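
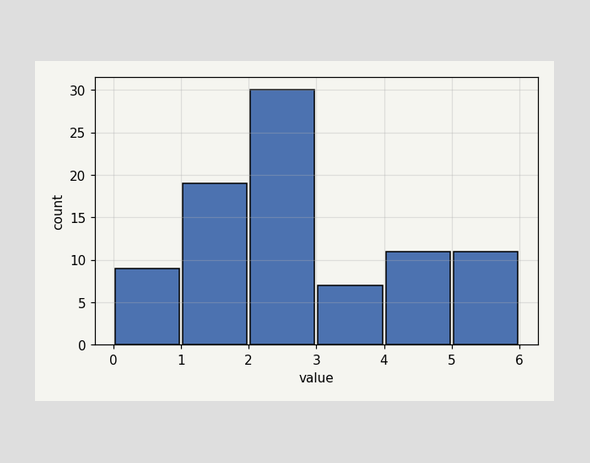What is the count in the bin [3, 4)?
The [3, 4) bin has height 7.

7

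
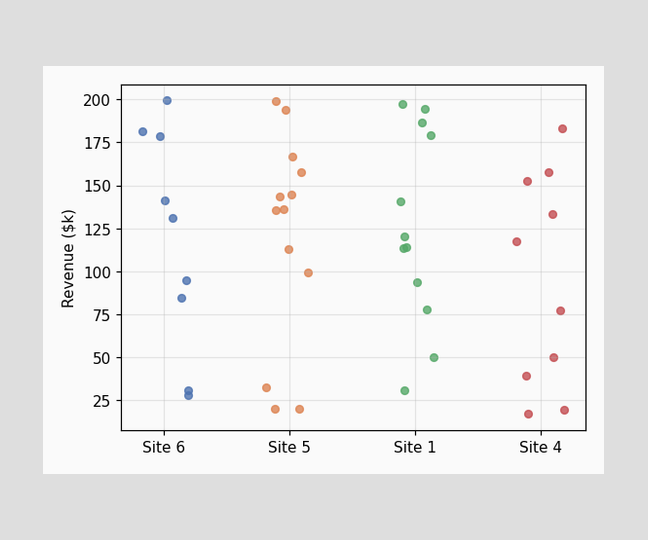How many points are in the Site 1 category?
Counting the markers in the Site 1 column gives 12.

12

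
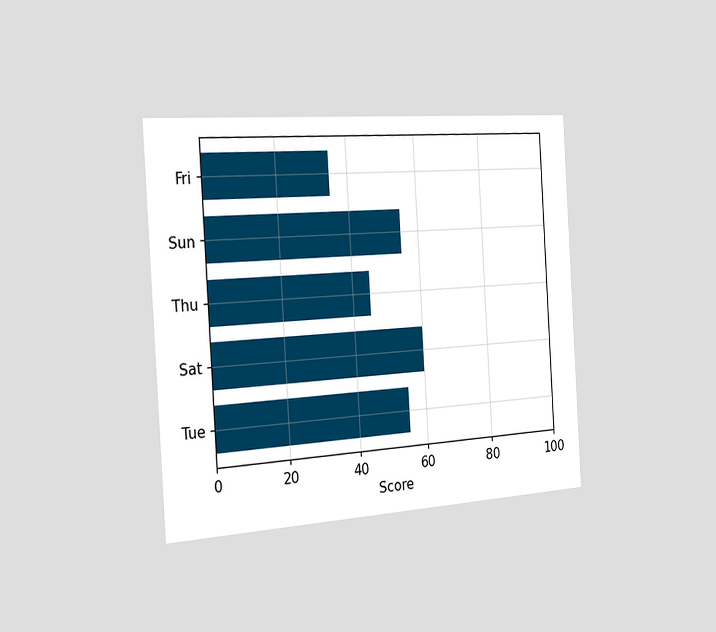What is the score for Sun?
The chart is tilted about 3° counter-clockwise and viewed slightly from the left. Reading along the chart's x-axis, the Sun bar reaches 55.

55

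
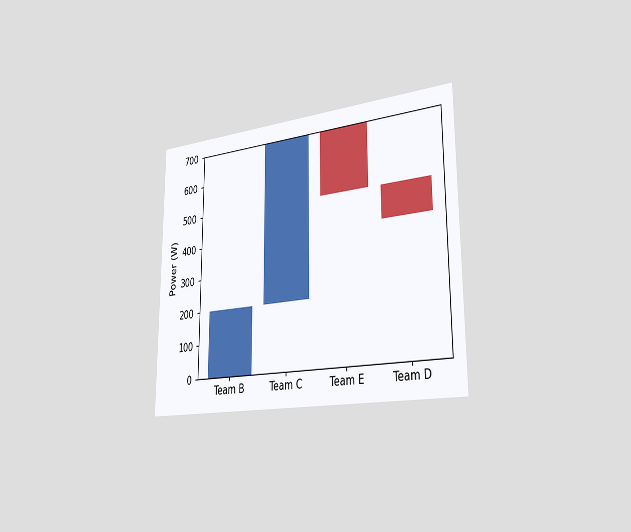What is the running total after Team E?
500W

The chart is viewed slightly from the right. After Team E the running total reaches 500W.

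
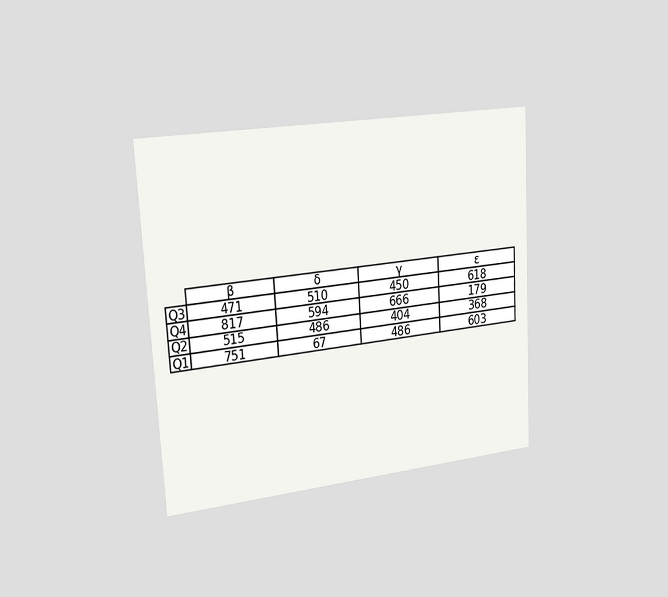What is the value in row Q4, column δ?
594

The chart is tilted about 3° counter-clockwise and viewed slightly from the left. The (Q4, δ) cell reads 594.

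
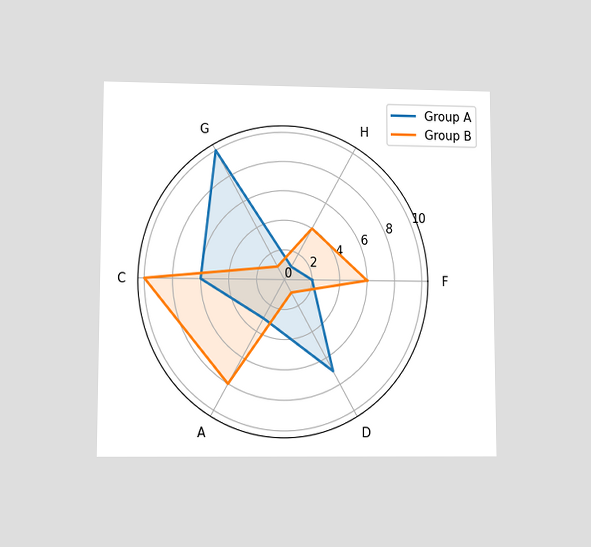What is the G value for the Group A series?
10

The chart is viewed at a slight angle. On the G axis, Group A reaches 10.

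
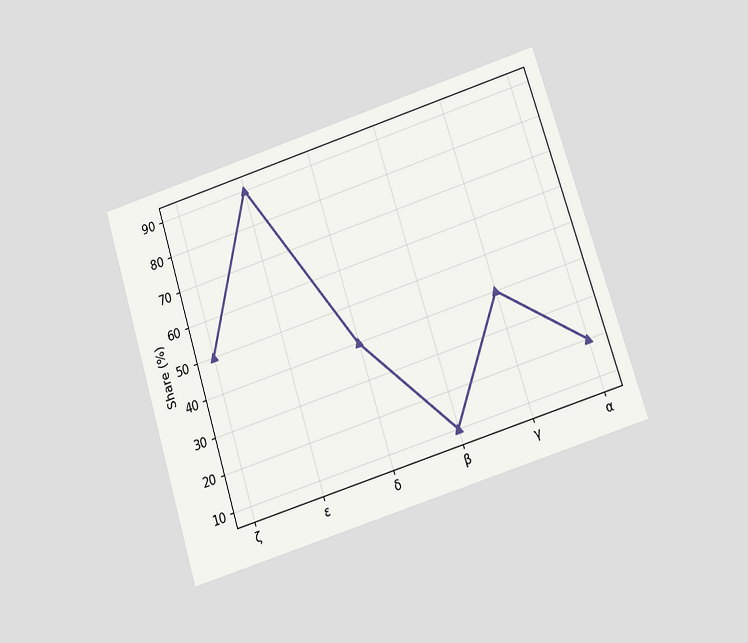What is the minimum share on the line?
The chart is tilted about 18° counter-clockwise and viewed at a slight angle. The lowest point is at β, and reading across to the y-axis gives 10%.

10%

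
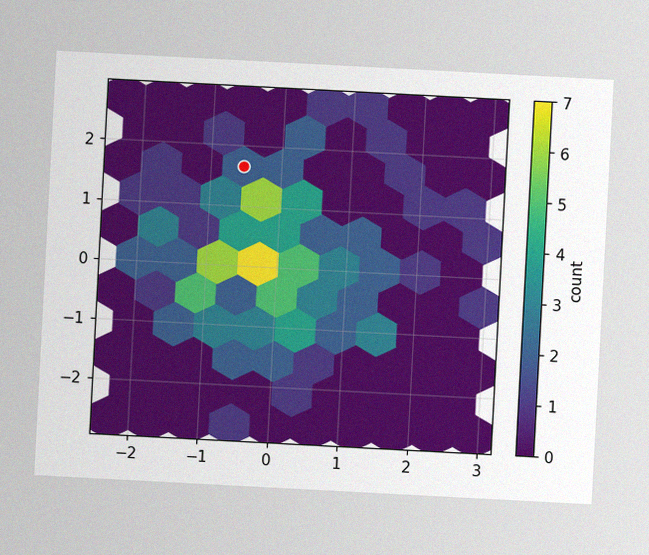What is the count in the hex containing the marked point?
The chart is tilted about 3° clockwise, with some photo noise. The marked hex reads 2 on the colorbar.

2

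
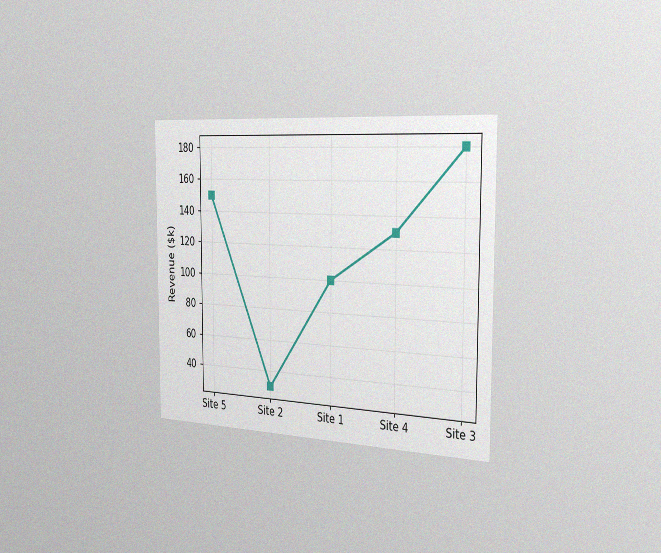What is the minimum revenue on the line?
$30k

The chart is viewed slightly from the right, with some photo noise. The lowest point is at Site 2, and reading across to the y-axis gives $30k.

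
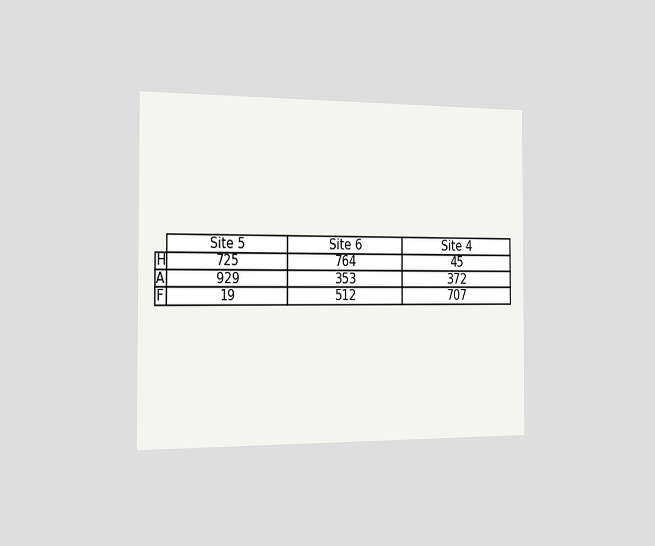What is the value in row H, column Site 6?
764

The chart is viewed slightly from the left. The (H, Site 6) cell reads 764.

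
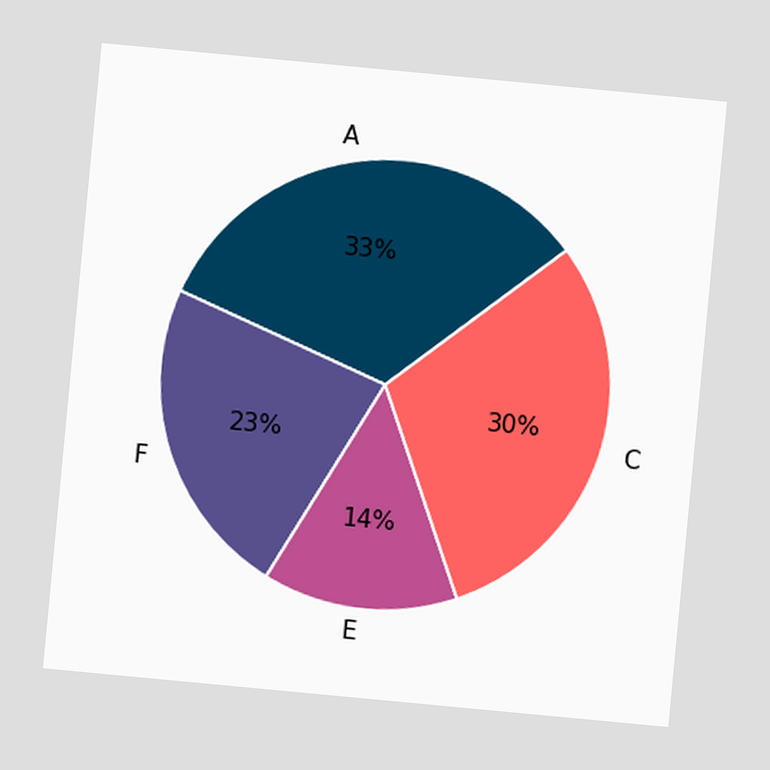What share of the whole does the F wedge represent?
23%

The chart is tilted about 5° clockwise. The F slice takes up 23% of the pie.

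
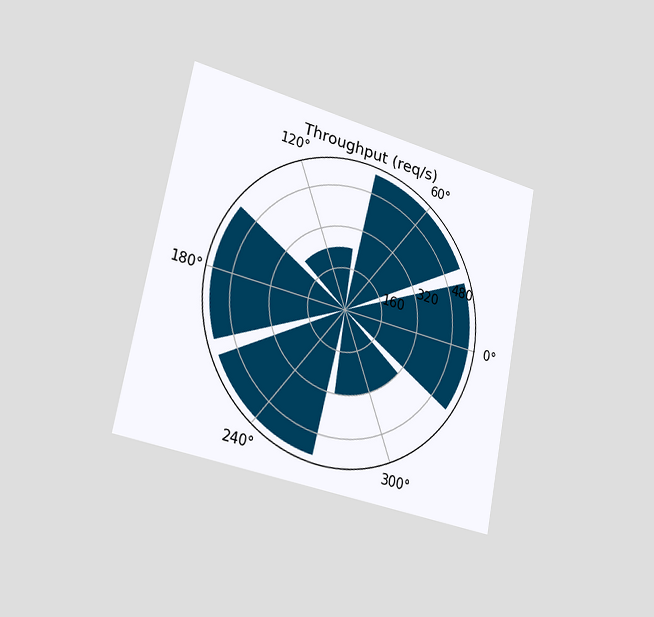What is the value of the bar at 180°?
560req/s

The chart is tilted about 11° clockwise and viewed slightly from the left. The bar at 180° reaches 560req/s on the radial axis.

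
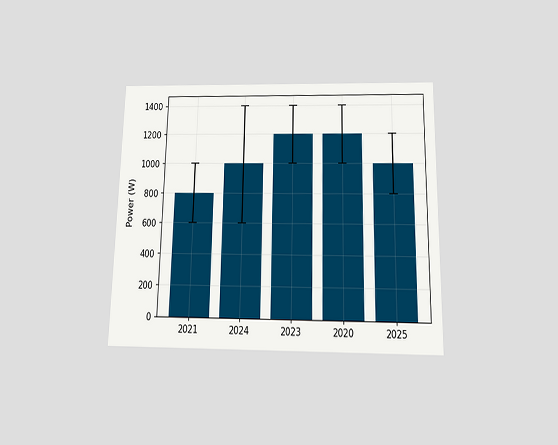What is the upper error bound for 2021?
1000W

The chart is viewed slightly from below. The 2021 bar's upper whisker reaches 1000W.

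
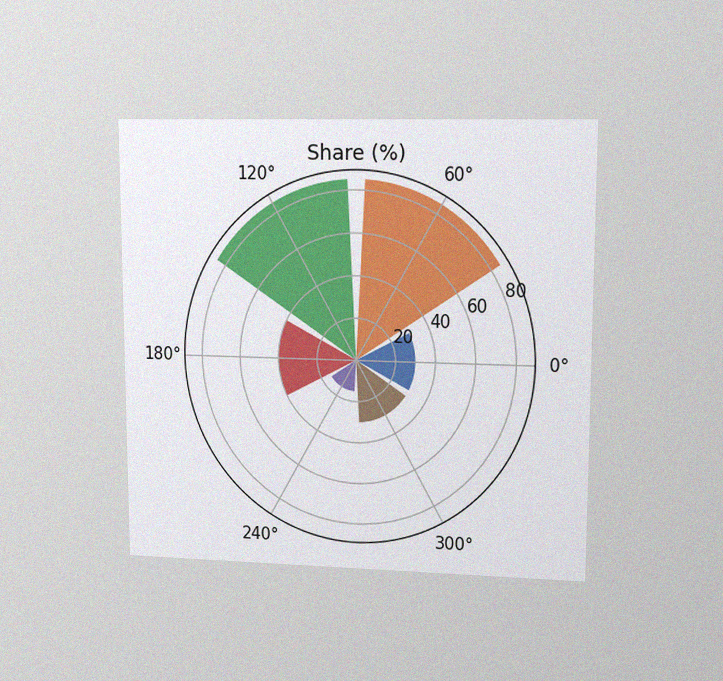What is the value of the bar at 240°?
15%

The chart is viewed at a slight angle, with some photo noise. The bar at 240° reaches 15% on the radial axis.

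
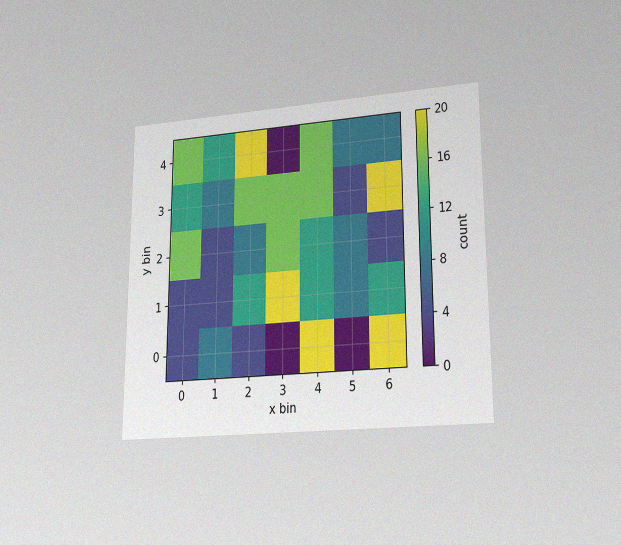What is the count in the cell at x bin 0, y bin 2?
16

The chart is viewed at a slight angle, with some photo noise. Matching the cell (0, 2) against the colorbar gives 16.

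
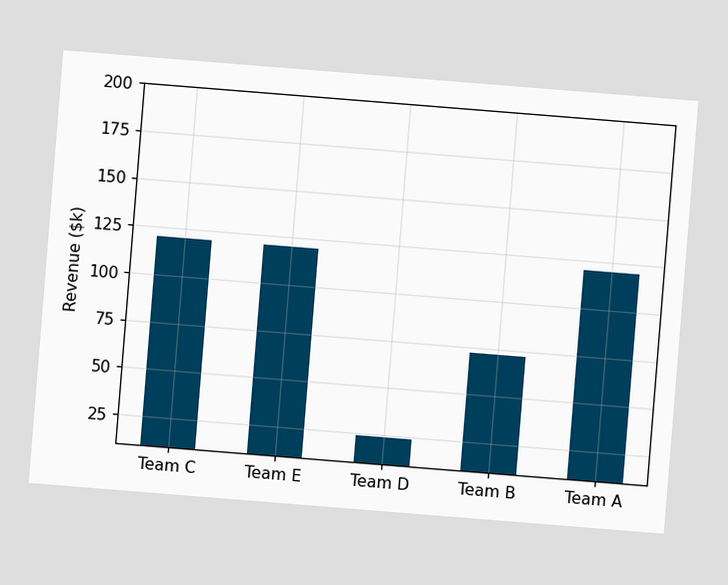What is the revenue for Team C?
$120k

The chart is tilted about 5° clockwise. Reading along the chart's y-axis, the Team C bar reaches $120k.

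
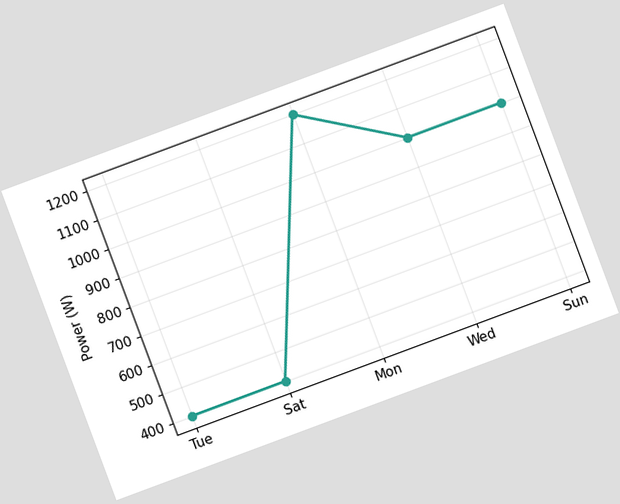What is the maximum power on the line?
The chart is tilted about 20° counter-clockwise. The highest point is at Mon, and reading across to the y-axis gives 1200W.

1200W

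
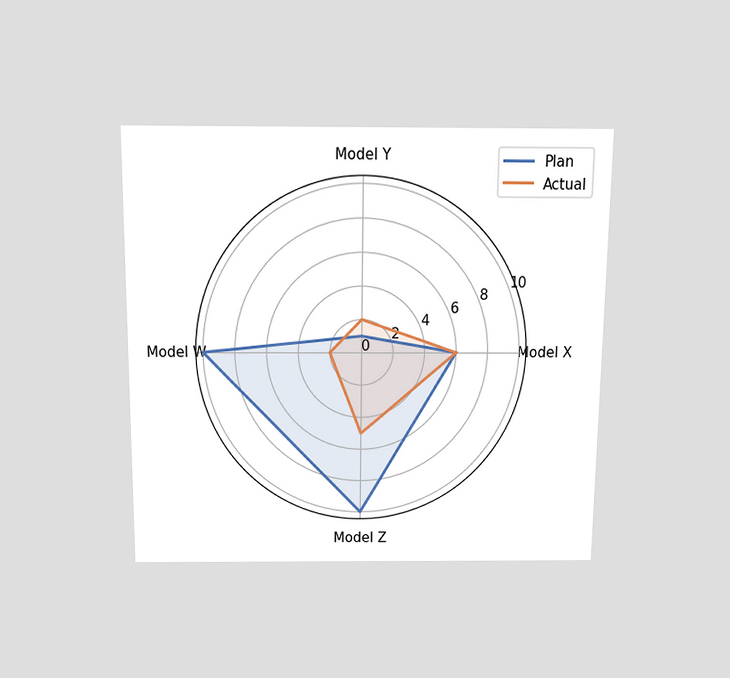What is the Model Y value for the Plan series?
1

The chart is viewed slightly from above. On the Model Y axis, Plan reaches 1.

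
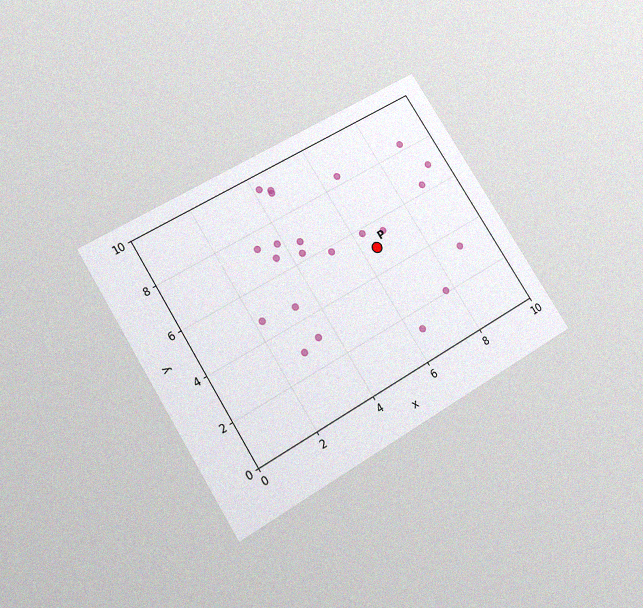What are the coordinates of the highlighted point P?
The chart is tilted about 32° counter-clockwise and viewed slightly from below, with some photo noise. Following the gridlines from P to each axis, P sits at (6.5, 5).

(6.5, 5)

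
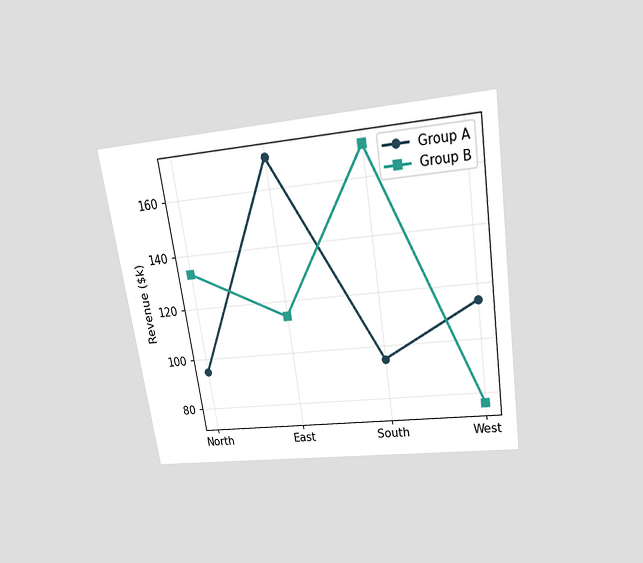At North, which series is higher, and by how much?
Group B, by $38k

The chart is tilted about 9° counter-clockwise and viewed slightly from above. At North, Group B sits above the other line by $38k.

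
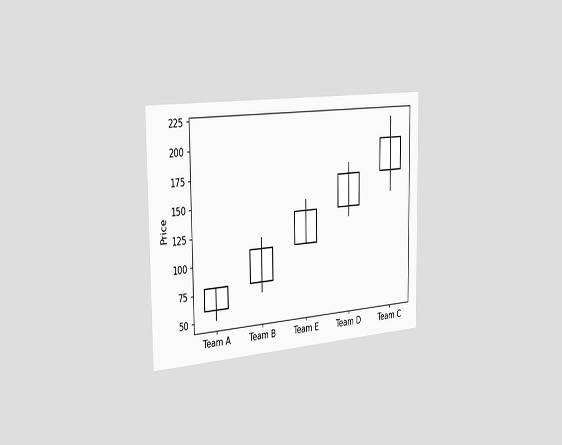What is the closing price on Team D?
The chart is viewed slightly from the left. The Team D candle closes at 170.

170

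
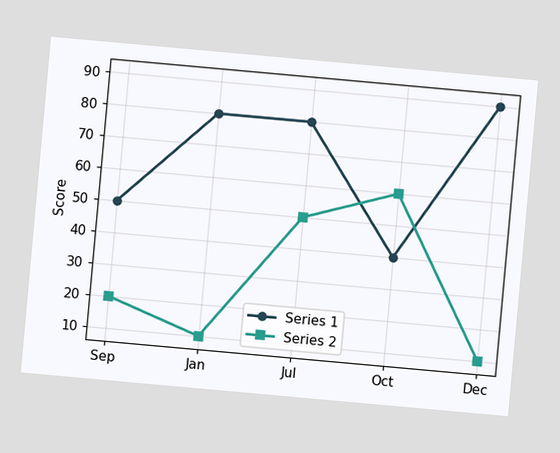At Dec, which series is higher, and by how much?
The chart is tilted about 5° clockwise. At Dec, Series 1 sits above the other line by 80.

Series 1, by 80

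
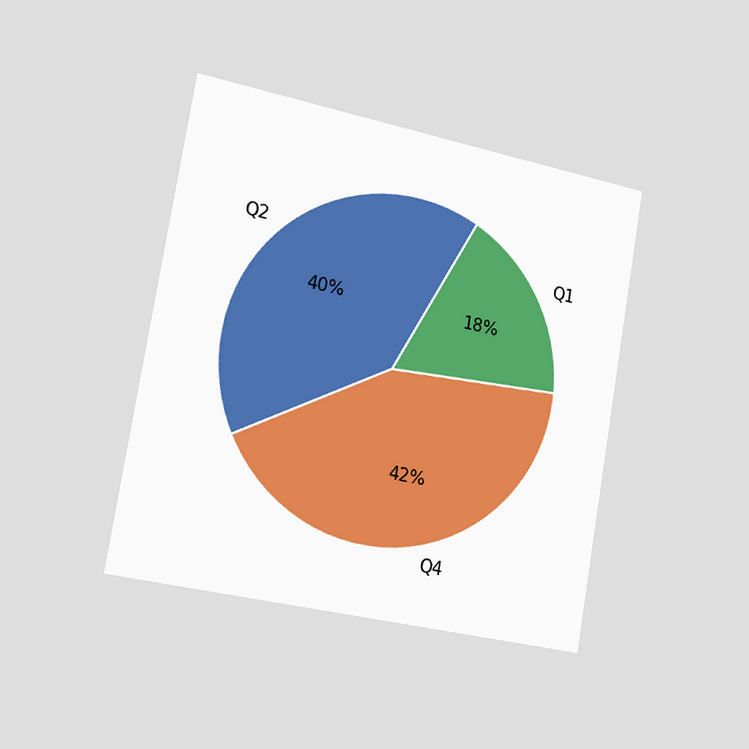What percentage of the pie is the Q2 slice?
The chart is tilted about 10° clockwise and viewed slightly from the left. The Q2 slice takes up 40% of the pie.

40%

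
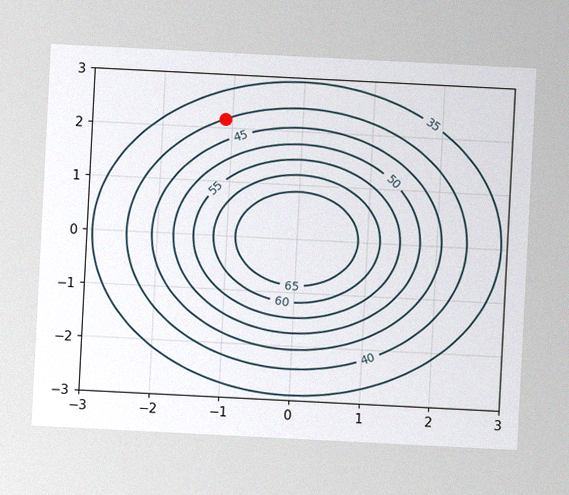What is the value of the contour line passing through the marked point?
40

The chart is tilted about 3° clockwise, with some photo noise. The marked point sits on the contour labelled 40.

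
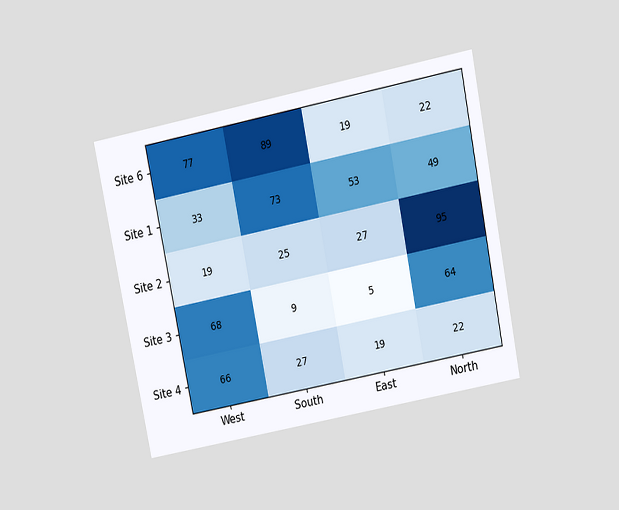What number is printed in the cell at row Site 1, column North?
49

The chart is tilted about 11° counter-clockwise and viewed slightly from above. The (Site 1, North) cell reads 49.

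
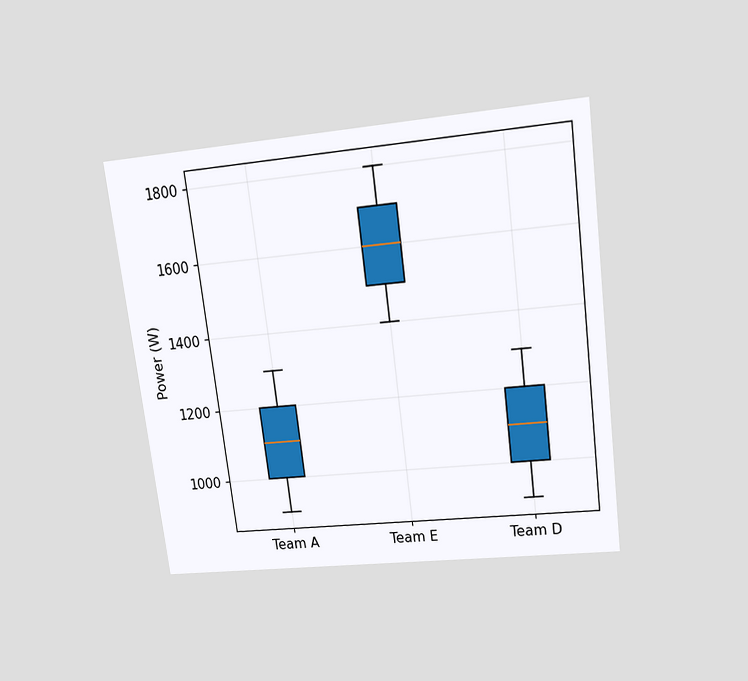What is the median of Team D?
The chart is tilted about 7° counter-clockwise and viewed slightly from above. The median line in the Team D box sits at 1100W.

1100W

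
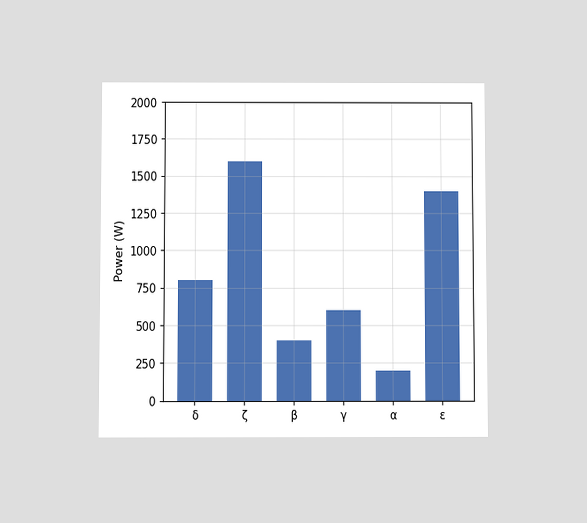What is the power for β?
400W

The chart is viewed at a slight angle. Reading along the chart's y-axis, the β bar reaches 400W.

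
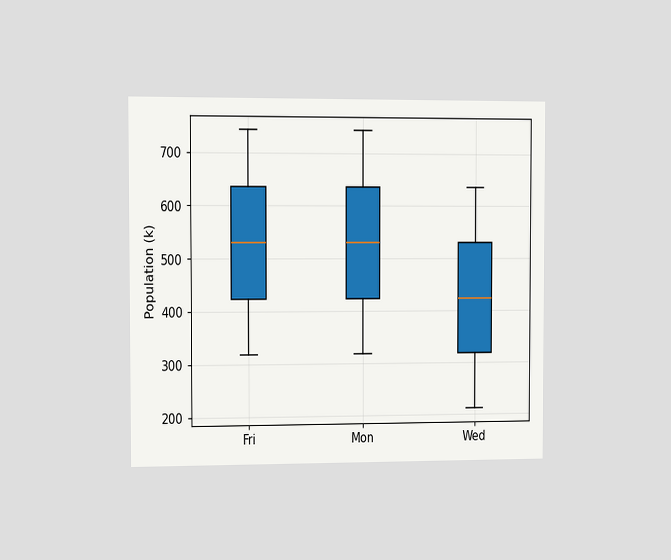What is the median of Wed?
424k

The chart is viewed slightly from the left. The median line in the Wed box sits at 424k.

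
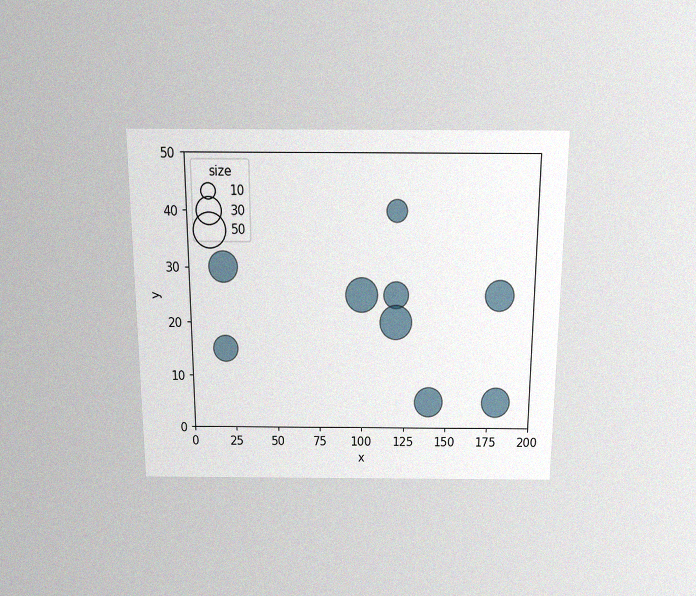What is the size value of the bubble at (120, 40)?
The chart is viewed slightly from above, with some photo noise. Matching the bubble at (120, 40) against the size legend gives 20.

20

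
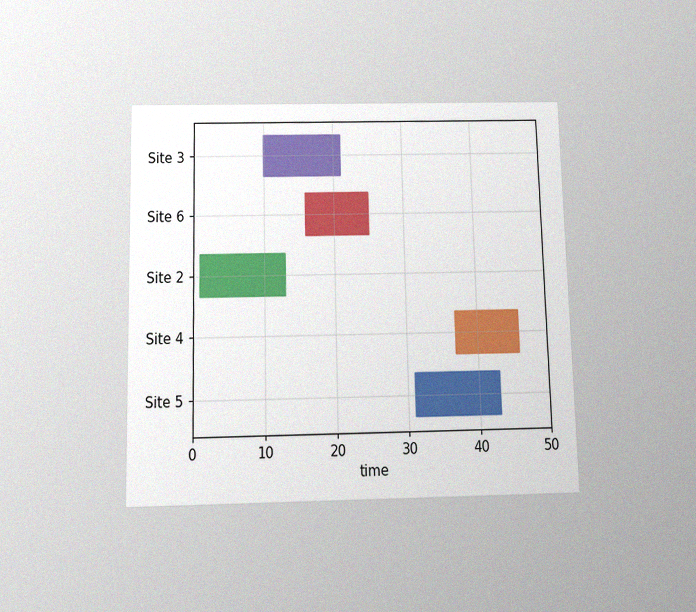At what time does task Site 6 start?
The chart is viewed slightly from below, with some photo noise. The Site 6 bar begins at t=16.

16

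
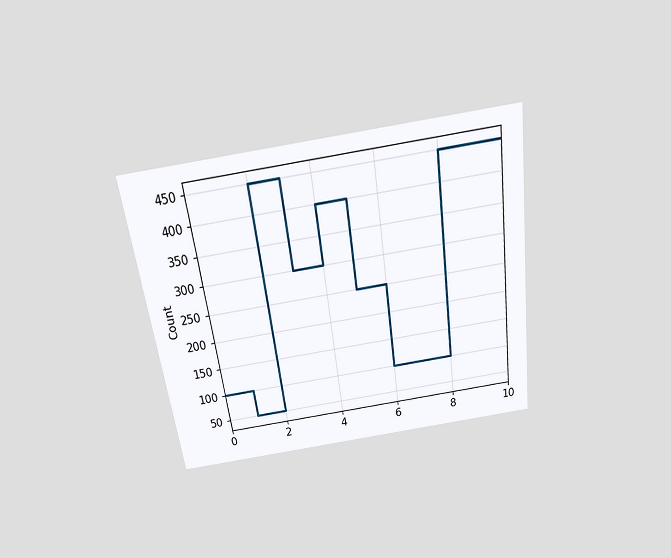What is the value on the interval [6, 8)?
100

The chart is tilted about 8° counter-clockwise and viewed slightly from above. On [6, 8) the step sits at 100.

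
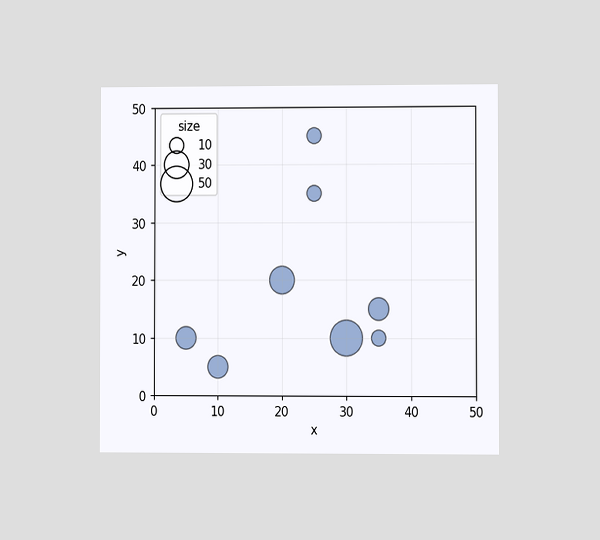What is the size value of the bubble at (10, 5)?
20

The chart is viewed at a slight angle. Matching the bubble at (10, 5) against the size legend gives 20.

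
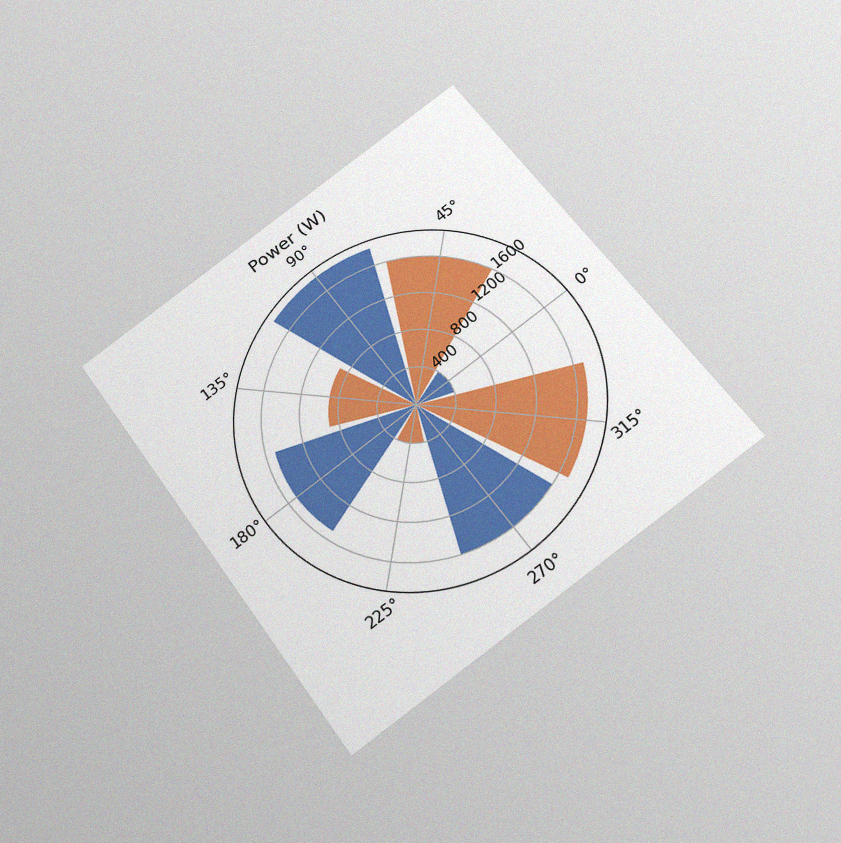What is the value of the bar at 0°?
The chart is tilted about 36° counter-clockwise and viewed slightly from below, with some photo noise. The bar at 0° reaches 400W on the radial axis.

400W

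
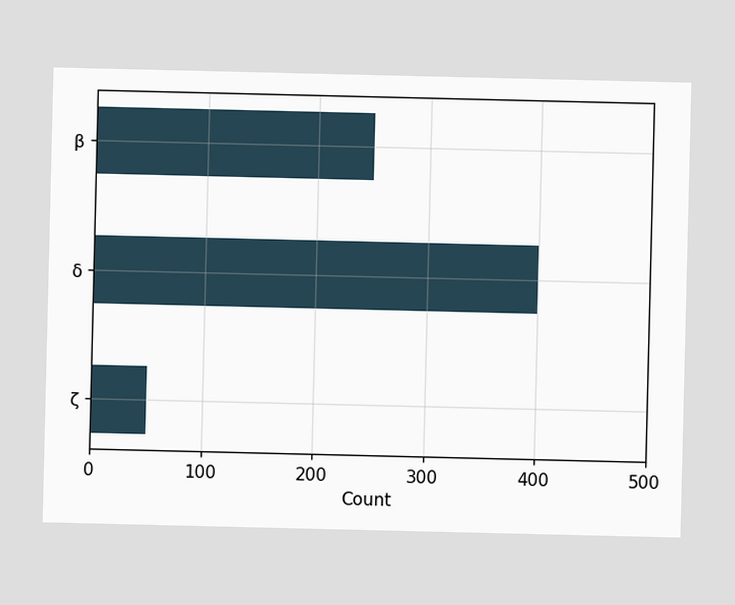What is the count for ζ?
50

Reading along the chart's x-axis, the ζ bar reaches 50.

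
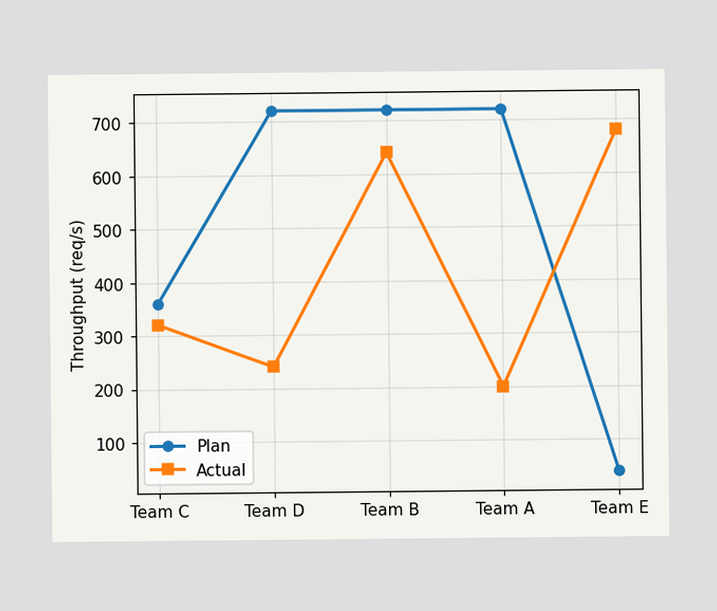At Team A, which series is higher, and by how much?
At Team A, Plan sits above the other line by 520req/s.

Plan, by 520req/s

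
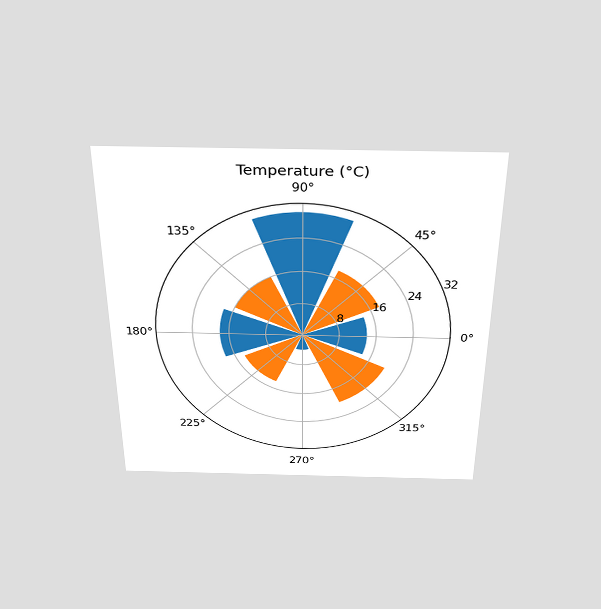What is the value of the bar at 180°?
18°C

The chart is viewed slightly from above. The bar at 180° reaches 18°C on the radial axis.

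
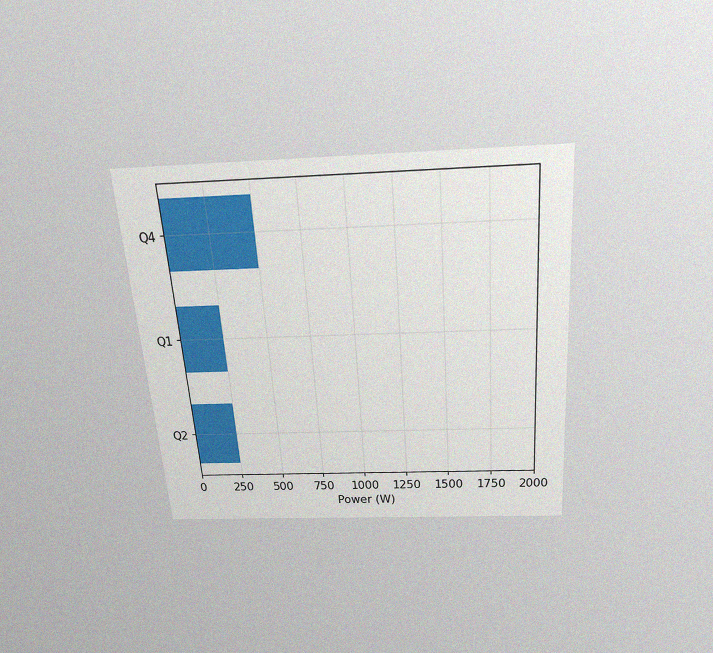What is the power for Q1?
The chart is tilted about 4° counter-clockwise and viewed slightly from above, with some photo noise. Reading along the chart's x-axis, the Q1 bar reaches 250W.

250W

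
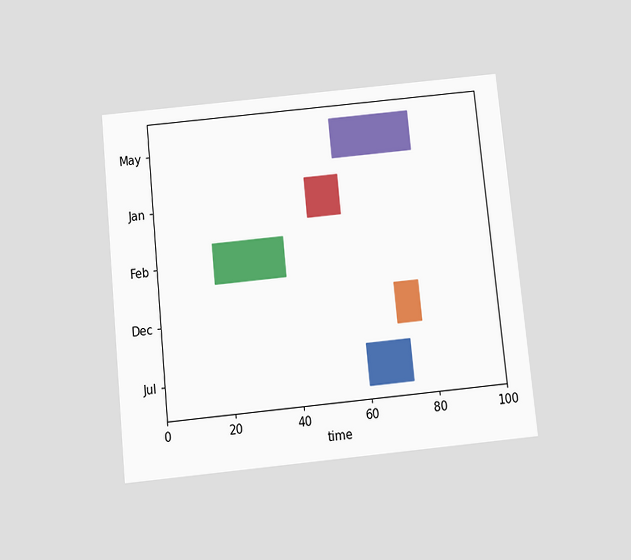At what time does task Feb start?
17

The chart is tilted about 6° counter-clockwise and viewed slightly from below. The Feb bar begins at t=17.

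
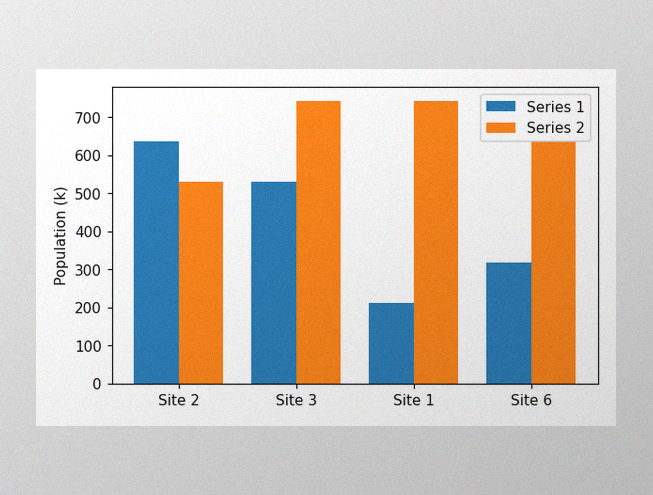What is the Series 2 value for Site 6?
The image has some photo noise and uneven lighting. The Series 2 bar at Site 6 reaches 636k on the y-axis.

636k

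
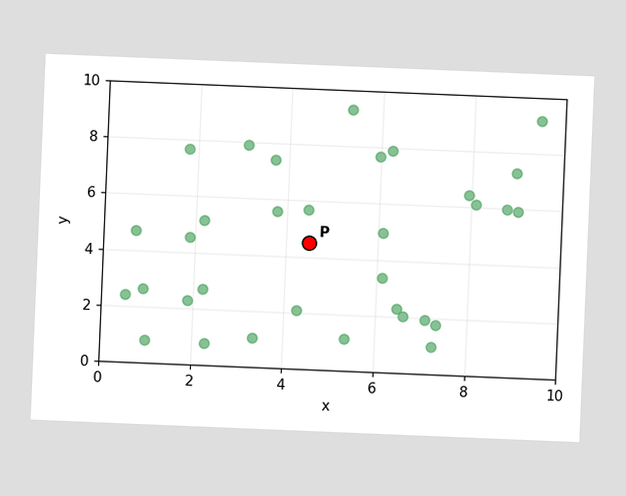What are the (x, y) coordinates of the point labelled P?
The chart is tilted about 2° clockwise. Following the gridlines from P to each axis, P sits at (4.5, 4.5).

(4.5, 4.5)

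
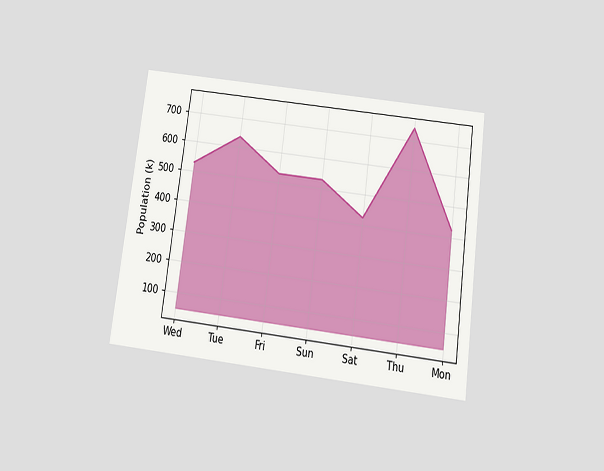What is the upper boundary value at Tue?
636k

The chart is tilted about 8° clockwise and viewed slightly from below. At Tue the upper boundary is at 636k.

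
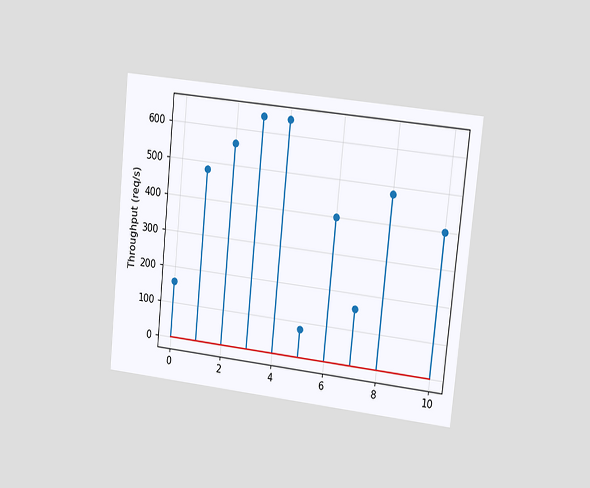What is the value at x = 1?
The chart is tilted about 6° clockwise and viewed slightly from the right. The stem at x=1 reaches 480req/s.

480req/s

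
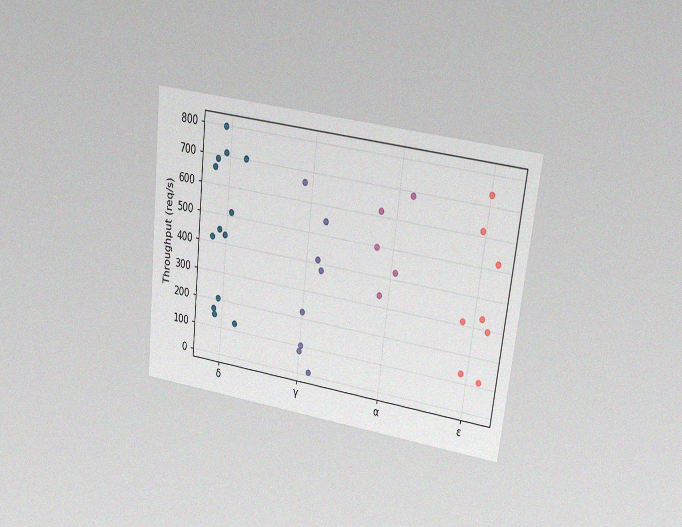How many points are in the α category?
5

The chart is tilted about 7° clockwise and viewed at a slight angle, with some photo noise. Counting the markers in the α column gives 5.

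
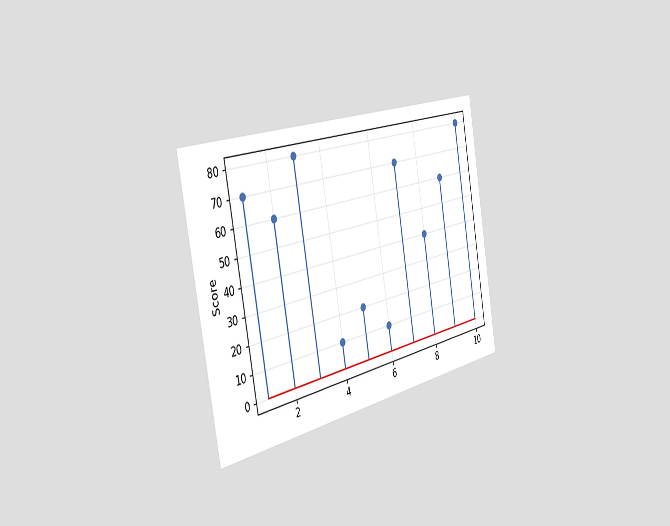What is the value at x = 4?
10

The chart is tilted about 10° counter-clockwise and viewed slightly from the left. The stem at x=4 reaches 10.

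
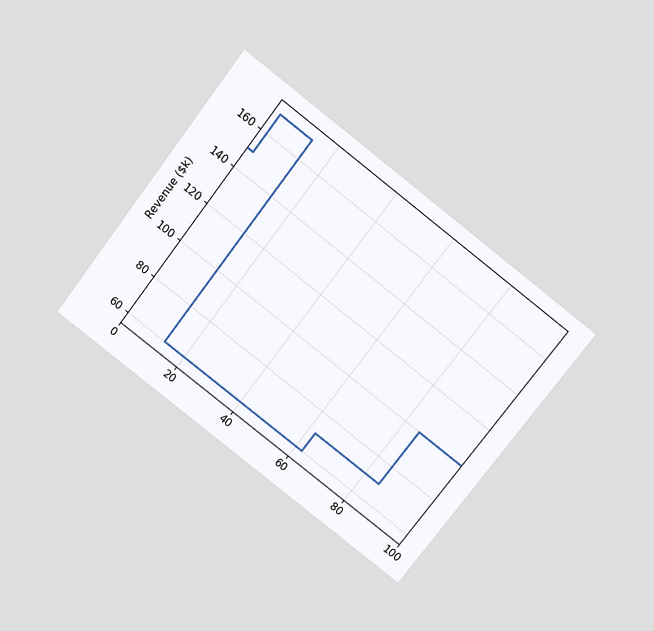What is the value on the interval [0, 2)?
$150k

The chart is tilted about 38° clockwise and viewed slightly from above. On [0, 2) the step sits at $150k.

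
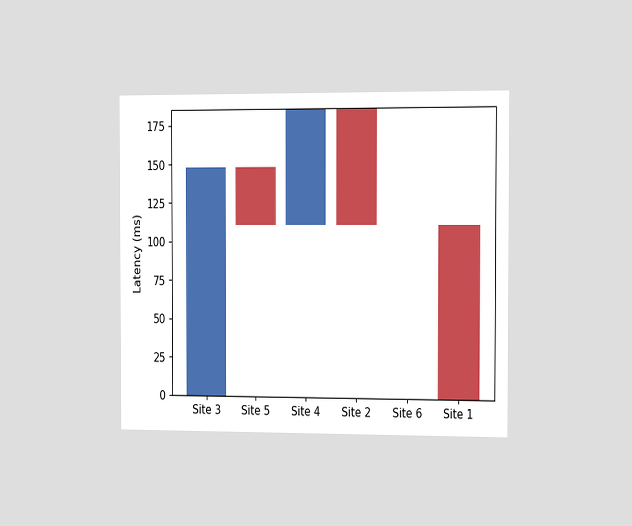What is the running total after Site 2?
The chart is viewed slightly from the right. After Site 2 the running total reaches 111ms.

111ms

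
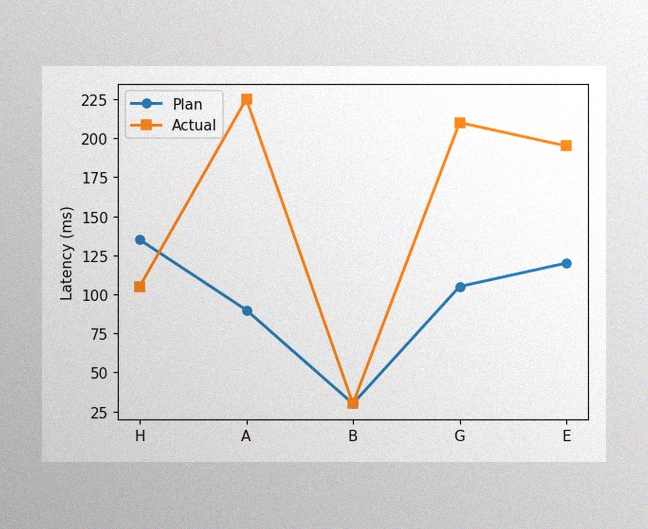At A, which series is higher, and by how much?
The image has some photo noise and uneven lighting. At A, Actual sits above the other line by 135ms.

Actual, by 135ms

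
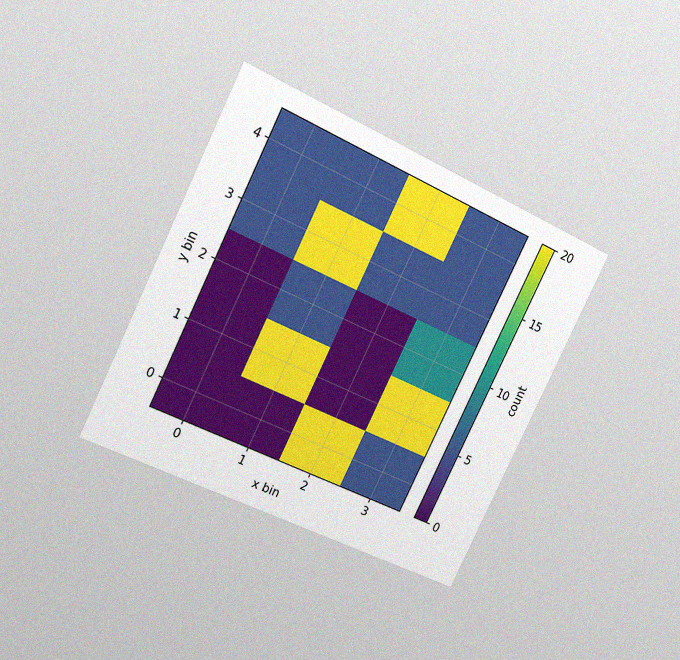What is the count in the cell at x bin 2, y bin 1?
0

The chart is tilted about 26° clockwise and viewed at a slight angle, with some photo noise. Matching the cell (2, 1) against the colorbar gives 0.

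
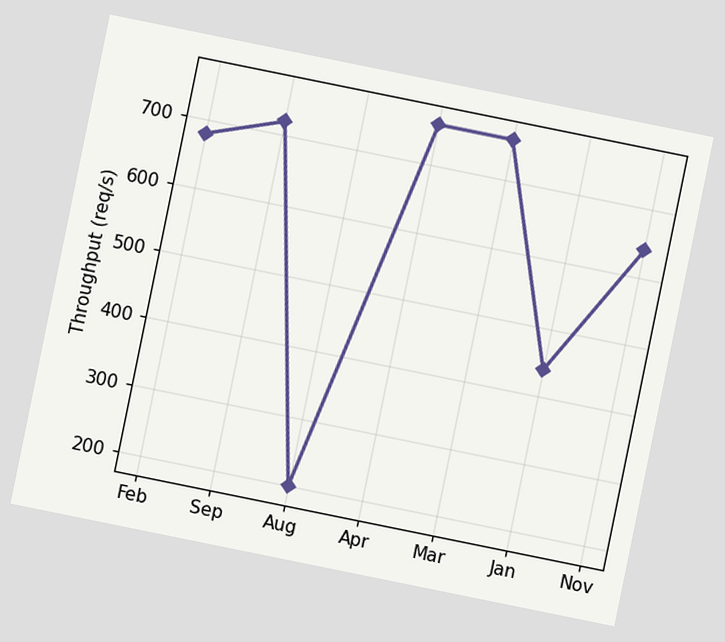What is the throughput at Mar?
The chart is tilted about 11° clockwise. At Mar, the line is at 760req/s.

760req/s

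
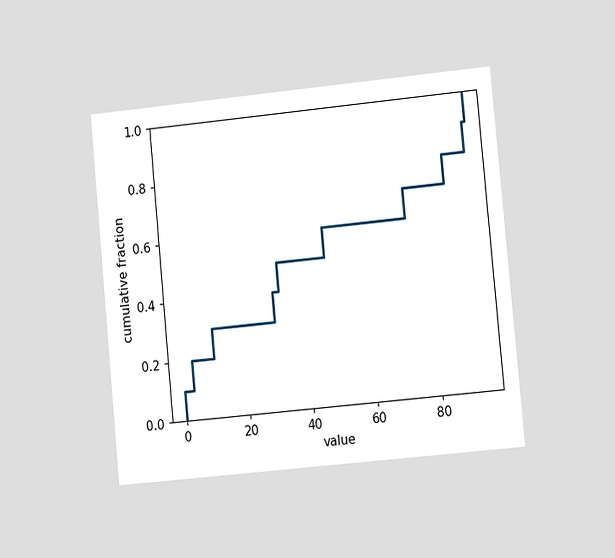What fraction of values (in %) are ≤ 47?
The chart is tilted about 5° counter-clockwise and viewed slightly from the right. At x=47 the ECDF step is at 60%.

60%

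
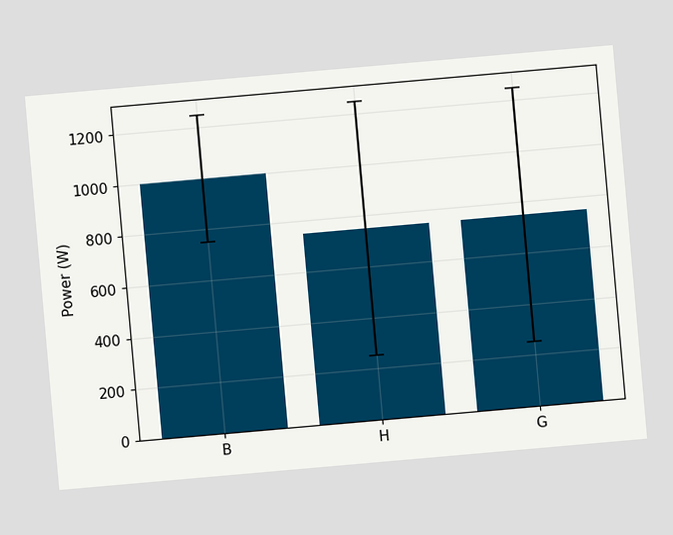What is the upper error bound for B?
1250W

The chart is tilted about 5° counter-clockwise. The B bar's upper whisker reaches 1250W.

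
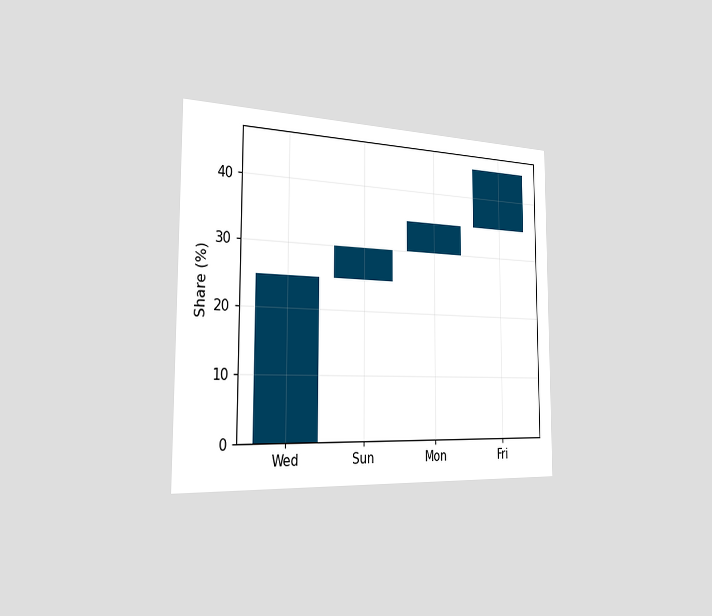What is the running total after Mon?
35%

The chart is viewed slightly from the left. After Mon the running total reaches 35%.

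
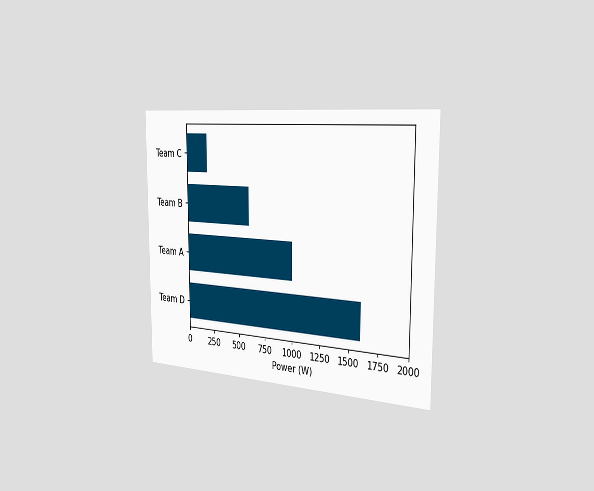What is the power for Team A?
1000W

The chart is viewed slightly from the right. Reading along the chart's x-axis, the Team A bar reaches 1000W.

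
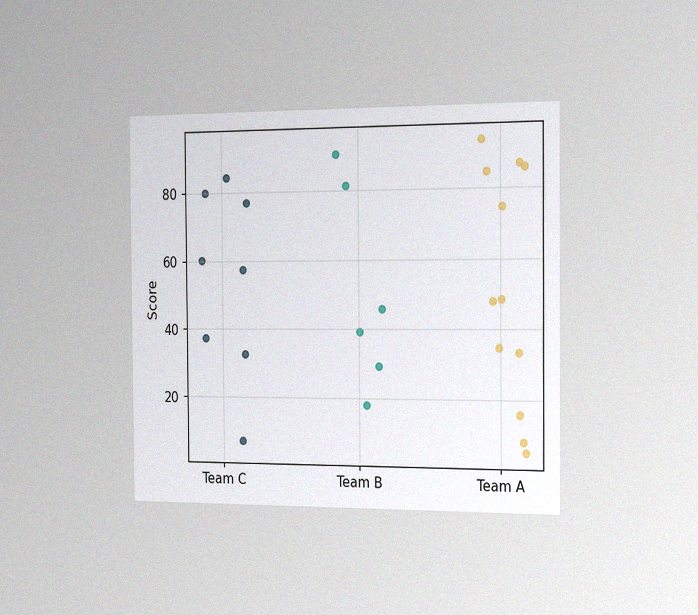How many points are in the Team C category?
8

The chart is viewed slightly from the right, with some photo noise. Counting the markers in the Team C column gives 8.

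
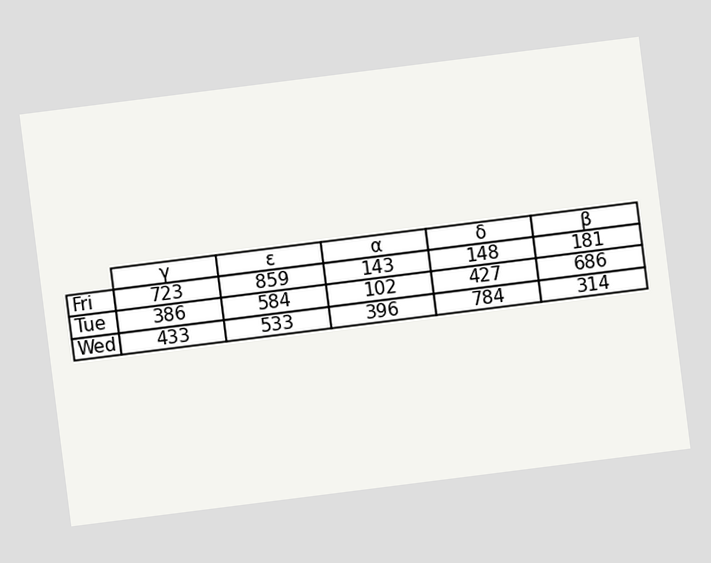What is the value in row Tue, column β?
686

The chart is tilted about 7° counter-clockwise. The (Tue, β) cell reads 686.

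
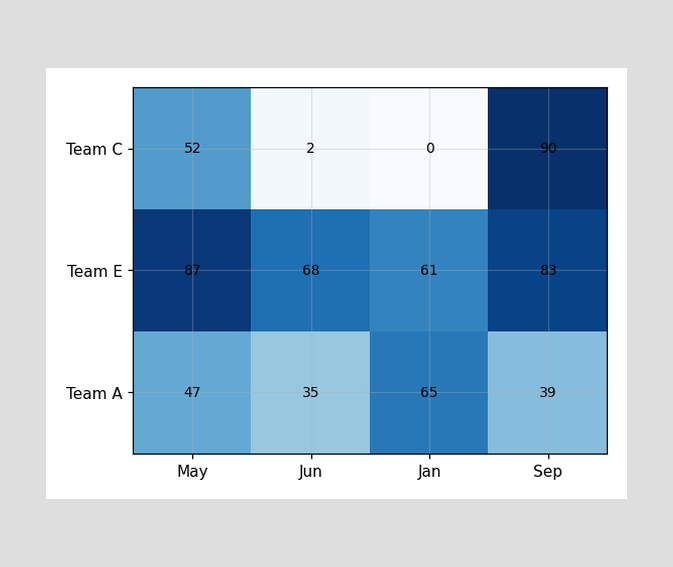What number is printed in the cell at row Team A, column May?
47

The (Team A, May) cell reads 47.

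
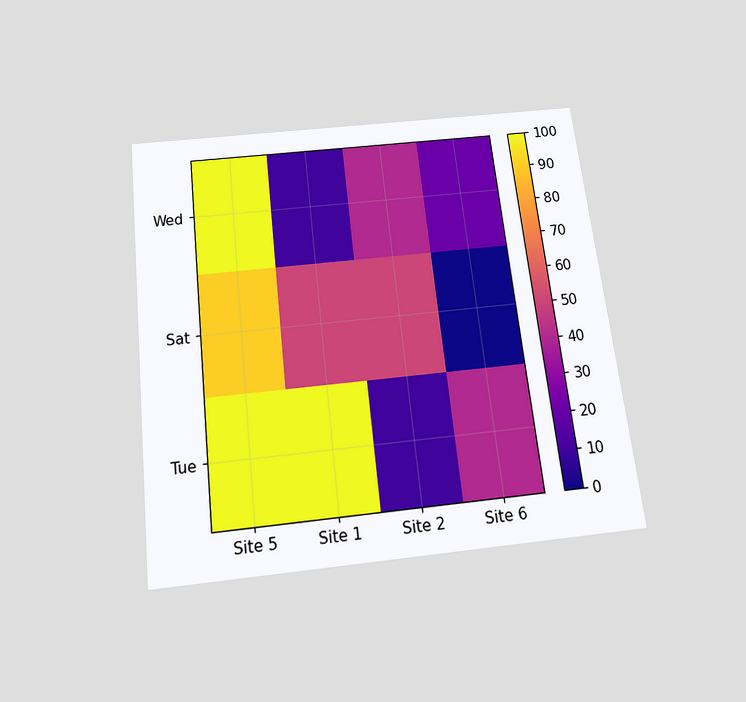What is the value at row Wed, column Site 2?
40

The chart is tilted about 7° counter-clockwise and viewed slightly from below. Matching cell (Wed, Site 2) against the colorbar gives 40.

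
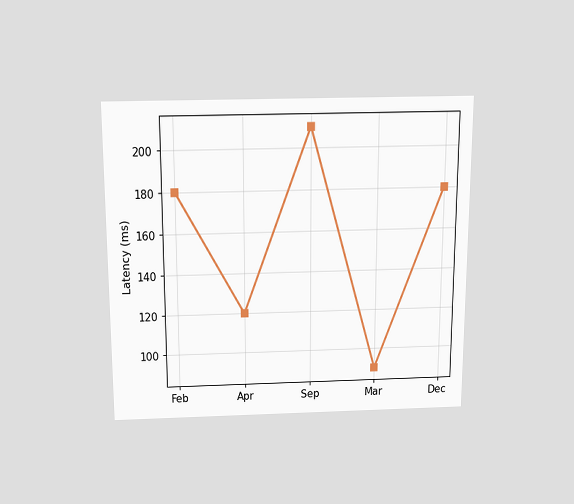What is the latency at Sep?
The chart is viewed slightly from above. At Sep, the line is at 210ms.

210ms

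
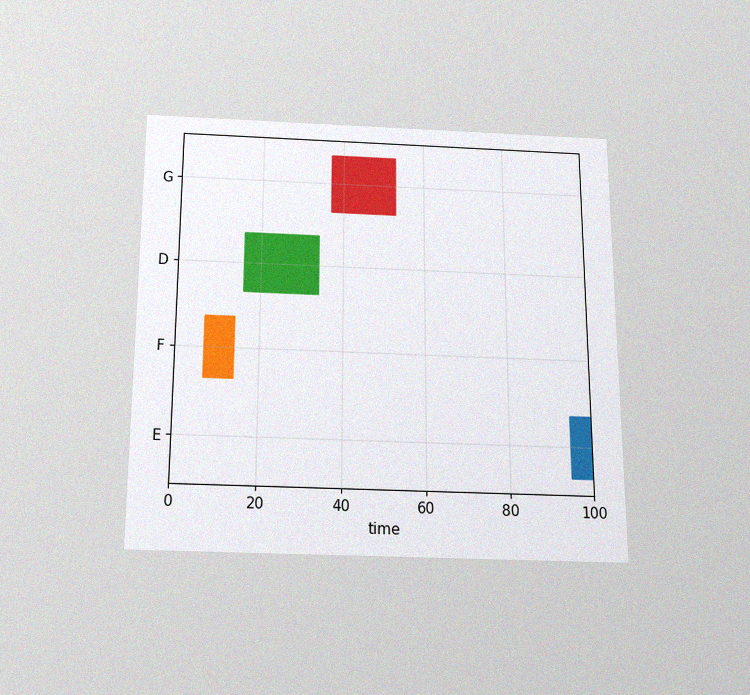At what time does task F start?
7

The chart is viewed slightly from below, with some photo noise. The F bar begins at t=7.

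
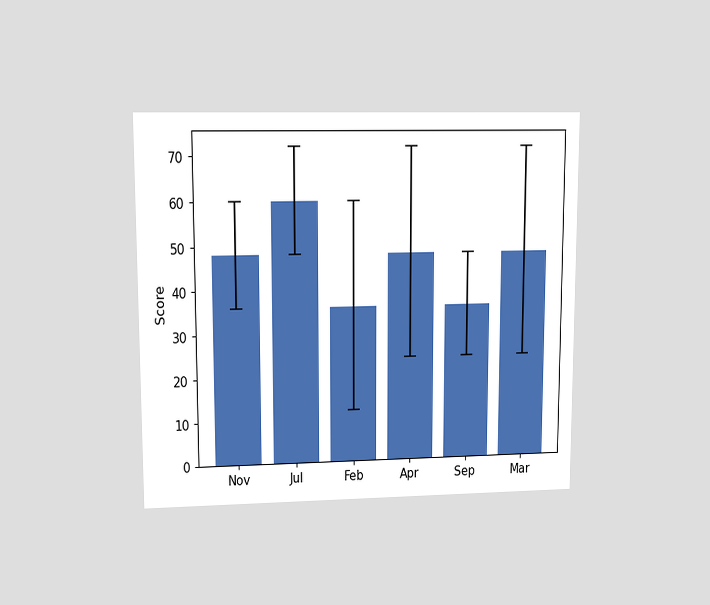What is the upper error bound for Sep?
The chart is viewed at a slight angle. The Sep bar's upper whisker reaches 48.

48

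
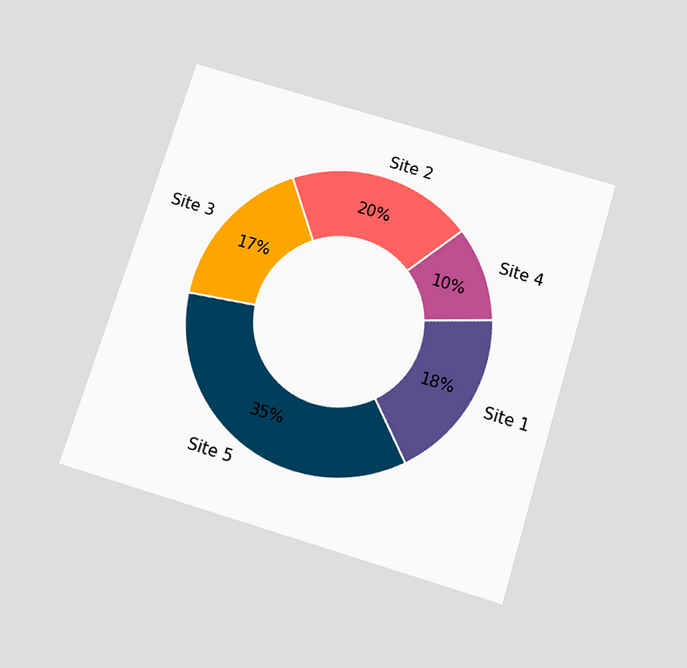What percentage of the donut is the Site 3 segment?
17%

The chart is tilted about 17° clockwise and viewed slightly from below. The Site 3 segment takes up 17% of the ring.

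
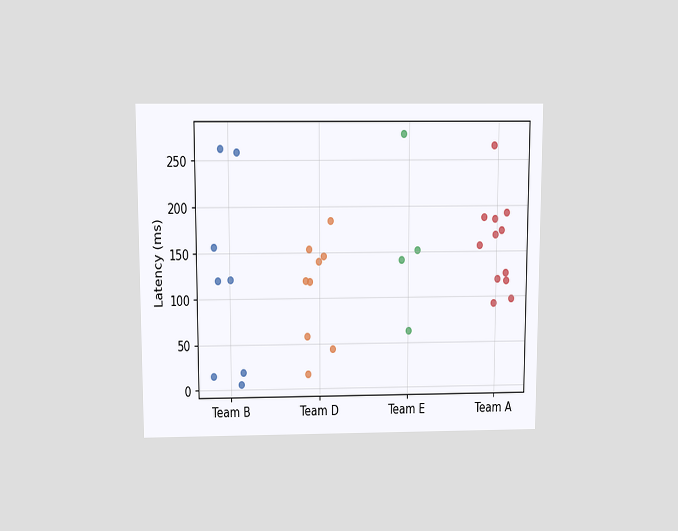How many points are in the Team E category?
4

The chart is viewed slightly from above. Counting the markers in the Team E column gives 4.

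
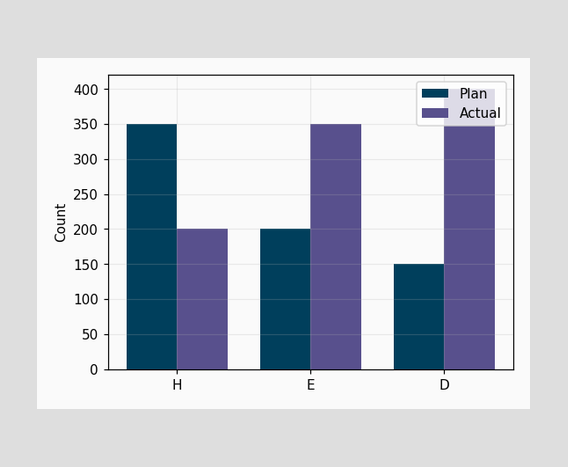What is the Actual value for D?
400

The Actual bar at D reaches 400 on the y-axis.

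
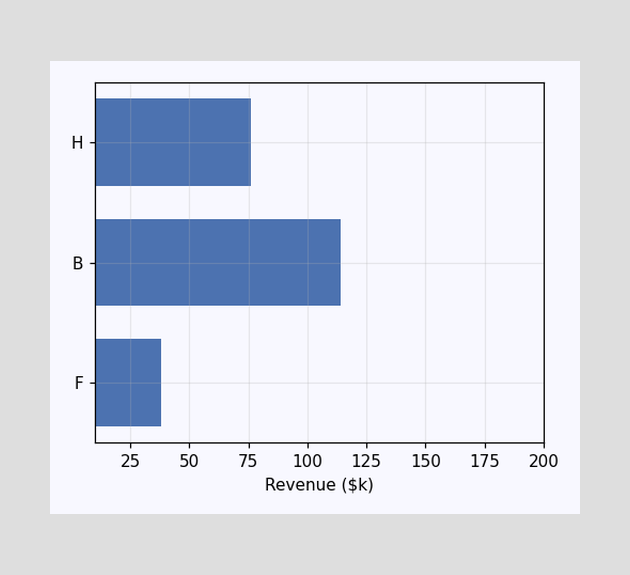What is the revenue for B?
$114k

Reading along the chart's x-axis, the B bar reaches $114k.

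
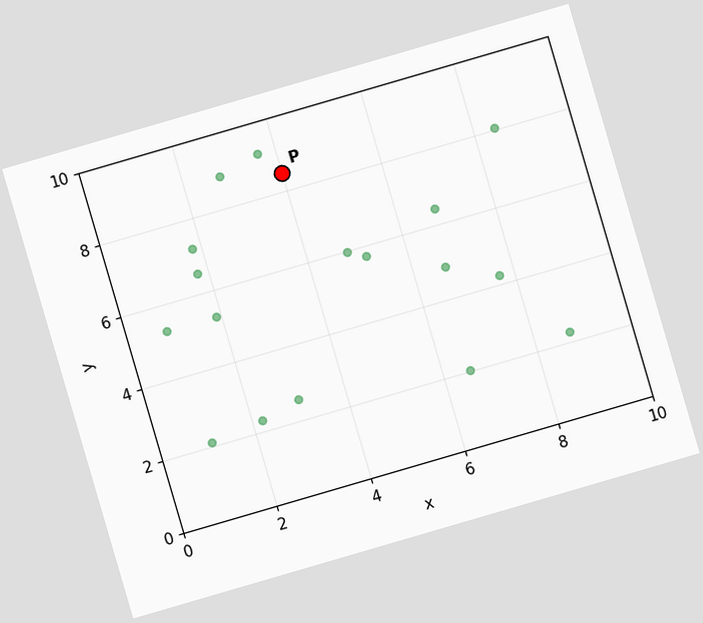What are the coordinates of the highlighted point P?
(4, 8.5)

The chart is tilted about 16° counter-clockwise. Following the gridlines from P to each axis, P sits at (4, 8.5).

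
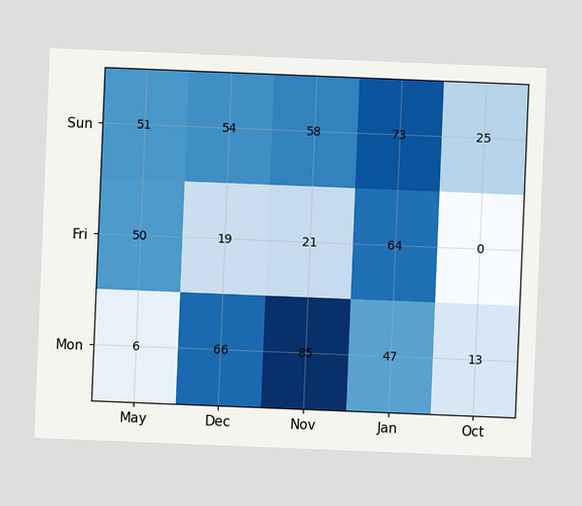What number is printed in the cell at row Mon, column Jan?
47

The chart is tilted about 2° clockwise. The (Mon, Jan) cell reads 47.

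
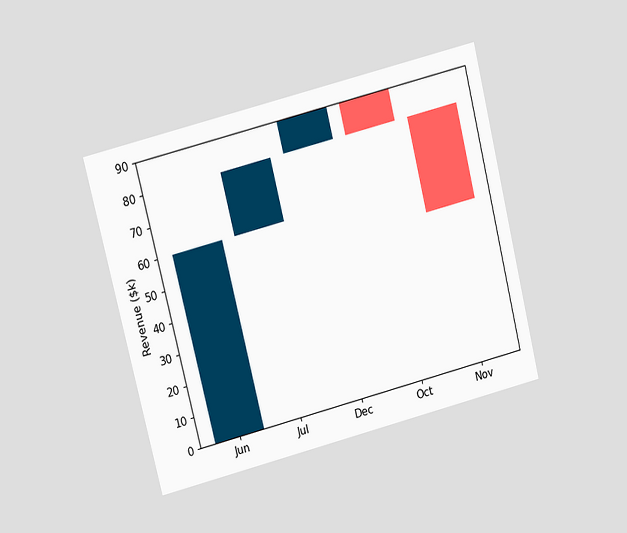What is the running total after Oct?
$80k

The chart is tilted about 14° counter-clockwise and viewed at a slight angle. After Oct the running total reaches $80k.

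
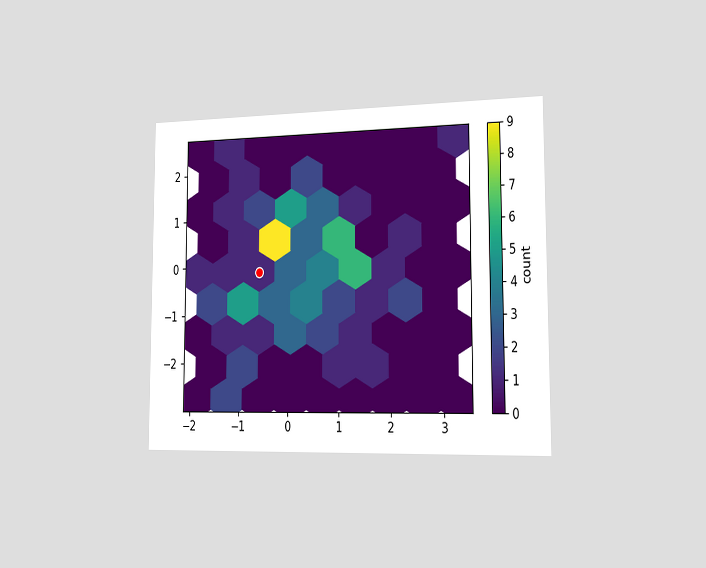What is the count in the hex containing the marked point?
The chart is viewed slightly from the right. The marked hex reads 1 on the colorbar.

1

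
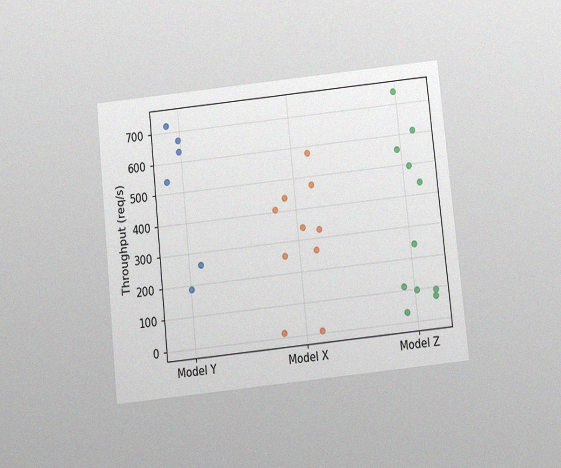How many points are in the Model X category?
The chart is tilted about 6° counter-clockwise and viewed slightly from below, with some photo noise. Counting the markers in the Model X column gives 10.

10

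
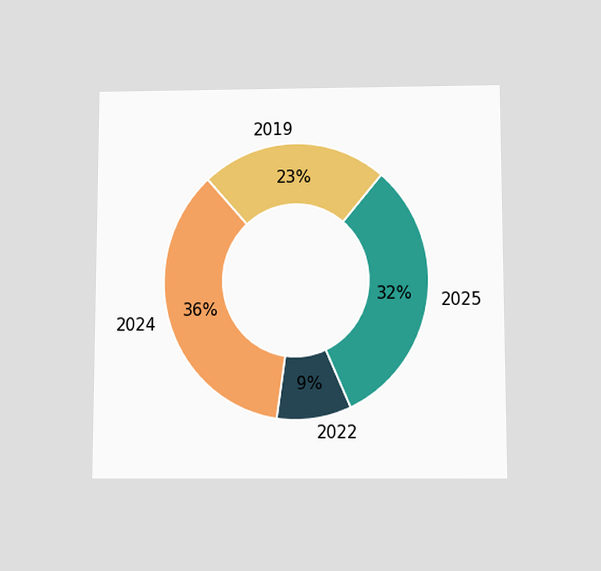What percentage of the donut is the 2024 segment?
The chart is viewed slightly from below. The 2024 segment takes up 36% of the ring.

36%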